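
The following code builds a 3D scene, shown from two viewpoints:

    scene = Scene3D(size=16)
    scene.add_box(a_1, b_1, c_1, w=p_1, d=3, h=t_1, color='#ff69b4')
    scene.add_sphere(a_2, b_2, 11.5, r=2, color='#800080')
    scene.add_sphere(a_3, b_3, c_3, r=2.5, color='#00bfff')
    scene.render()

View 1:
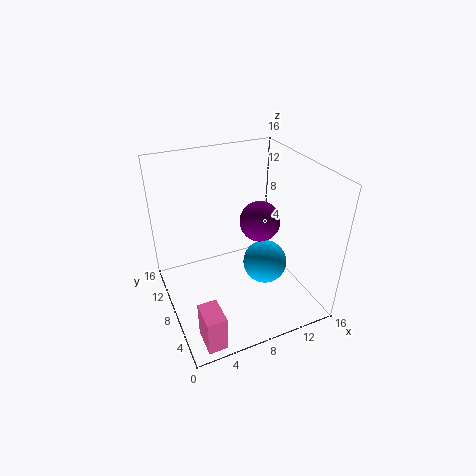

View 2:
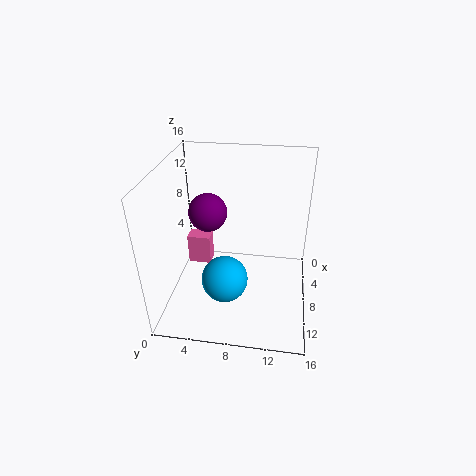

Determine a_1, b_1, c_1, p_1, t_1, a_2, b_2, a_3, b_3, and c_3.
a_1 = 1.5; b_1 = 0.5; c_1 = 0.5; p_1 = 2; t_1 = 4; a_2 = 9; b_2 = 5; a_3 = 11; b_3 = 7; c_3 = 4.5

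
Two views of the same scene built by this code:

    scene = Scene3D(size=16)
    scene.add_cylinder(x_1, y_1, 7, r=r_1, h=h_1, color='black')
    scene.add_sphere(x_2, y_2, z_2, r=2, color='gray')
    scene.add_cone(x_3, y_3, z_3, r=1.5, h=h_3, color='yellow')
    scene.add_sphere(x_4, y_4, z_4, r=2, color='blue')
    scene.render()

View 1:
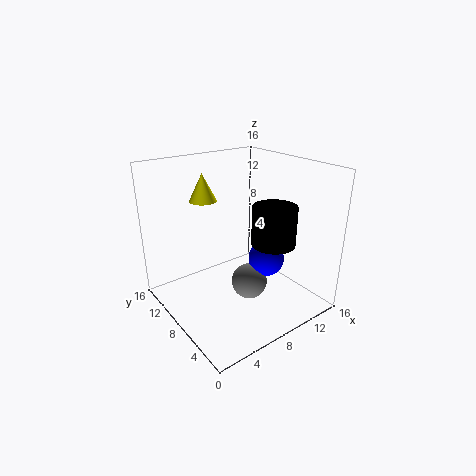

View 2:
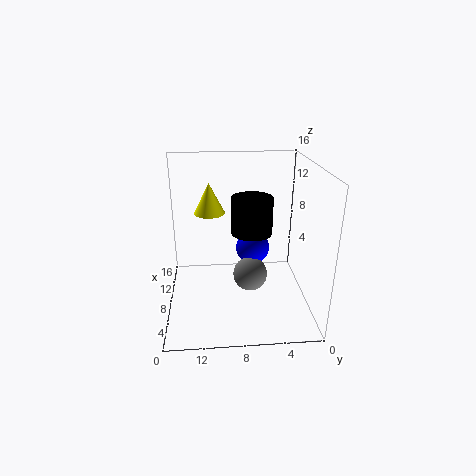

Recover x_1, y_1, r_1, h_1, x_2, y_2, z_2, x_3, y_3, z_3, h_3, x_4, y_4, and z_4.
x_1 = 11.5; y_1 = 6; r_1 = 2.5; h_1 = 4.5; x_2 = 8.5; y_2 = 6.5; z_2 = 3; x_3 = 5.5; y_3 = 11; z_3 = 12; h_3 = 3; x_4 = 10.5; y_4 = 6; z_4 = 5.5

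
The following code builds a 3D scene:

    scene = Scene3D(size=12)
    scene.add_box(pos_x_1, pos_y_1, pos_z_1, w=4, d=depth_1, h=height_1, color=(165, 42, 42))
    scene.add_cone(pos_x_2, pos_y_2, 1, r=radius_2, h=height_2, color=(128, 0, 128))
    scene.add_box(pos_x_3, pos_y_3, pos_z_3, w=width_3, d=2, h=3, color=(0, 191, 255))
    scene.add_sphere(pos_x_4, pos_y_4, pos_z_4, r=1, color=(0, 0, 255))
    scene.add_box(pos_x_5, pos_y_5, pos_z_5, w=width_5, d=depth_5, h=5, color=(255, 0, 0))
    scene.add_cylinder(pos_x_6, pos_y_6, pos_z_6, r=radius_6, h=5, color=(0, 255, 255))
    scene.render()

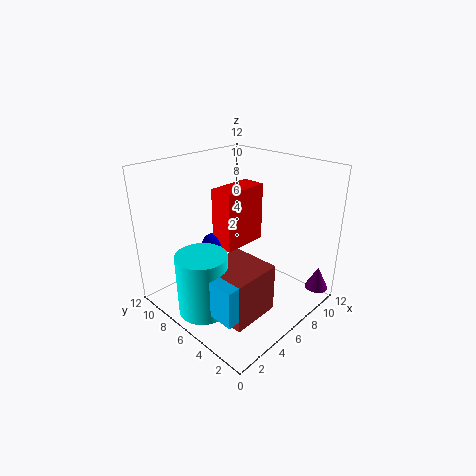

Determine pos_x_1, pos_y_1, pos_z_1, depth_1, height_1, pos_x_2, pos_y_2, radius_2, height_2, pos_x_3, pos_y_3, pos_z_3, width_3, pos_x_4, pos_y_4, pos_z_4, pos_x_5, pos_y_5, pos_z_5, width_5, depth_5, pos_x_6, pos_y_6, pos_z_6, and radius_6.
pos_x_1 = 2
pos_y_1 = 2
pos_z_1 = 1
depth_1 = 4
height_1 = 4
pos_x_2 = 11
pos_y_2 = 1
radius_2 = 1
height_2 = 2
pos_x_3 = 1
pos_y_3 = 2
pos_z_3 = 2
width_3 = 2
pos_x_4 = 5
pos_y_4 = 8
pos_z_4 = 5
pos_x_5 = 5
pos_y_5 = 6
pos_z_5 = 5
width_5 = 4
depth_5 = 2
pos_x_6 = 2
pos_y_6 = 6
pos_z_6 = 1
radius_6 = 2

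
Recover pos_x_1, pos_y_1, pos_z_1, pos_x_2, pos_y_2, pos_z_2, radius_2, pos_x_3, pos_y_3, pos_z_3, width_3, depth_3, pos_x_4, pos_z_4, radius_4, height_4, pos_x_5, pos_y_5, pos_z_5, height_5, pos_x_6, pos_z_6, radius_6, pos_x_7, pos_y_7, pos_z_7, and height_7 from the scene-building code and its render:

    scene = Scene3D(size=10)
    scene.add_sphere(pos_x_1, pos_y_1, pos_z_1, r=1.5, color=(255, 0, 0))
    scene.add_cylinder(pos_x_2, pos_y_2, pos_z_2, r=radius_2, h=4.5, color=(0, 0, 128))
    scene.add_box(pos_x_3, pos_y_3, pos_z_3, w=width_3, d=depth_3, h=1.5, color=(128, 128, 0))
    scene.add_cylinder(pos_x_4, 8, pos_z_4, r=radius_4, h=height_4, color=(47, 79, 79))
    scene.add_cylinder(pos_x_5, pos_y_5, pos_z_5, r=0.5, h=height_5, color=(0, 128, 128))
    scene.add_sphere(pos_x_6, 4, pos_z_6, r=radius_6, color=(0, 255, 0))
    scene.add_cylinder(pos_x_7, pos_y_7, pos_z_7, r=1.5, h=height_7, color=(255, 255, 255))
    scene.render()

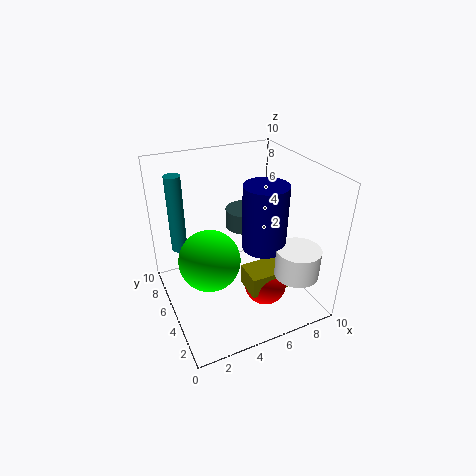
pos_x_1 = 6.5
pos_y_1 = 3.5
pos_z_1 = 1.5
pos_x_2 = 6.5
pos_y_2 = 4
pos_z_2 = 4.5
radius_2 = 1.5
pos_x_3 = 5
pos_y_3 = 2.5
pos_z_3 = 1.5
width_3 = 3.5
depth_3 = 2
pos_x_4 = 7
pos_z_4 = 4
radius_4 = 1.5
height_4 = 1.5
pos_x_5 = 1
pos_y_5 = 5.5
pos_z_5 = 5
height_5 = 5
pos_x_6 = 2.5
pos_z_6 = 4.5
radius_6 = 2
pos_x_7 = 8
pos_y_7 = 2
pos_z_7 = 3
height_7 = 2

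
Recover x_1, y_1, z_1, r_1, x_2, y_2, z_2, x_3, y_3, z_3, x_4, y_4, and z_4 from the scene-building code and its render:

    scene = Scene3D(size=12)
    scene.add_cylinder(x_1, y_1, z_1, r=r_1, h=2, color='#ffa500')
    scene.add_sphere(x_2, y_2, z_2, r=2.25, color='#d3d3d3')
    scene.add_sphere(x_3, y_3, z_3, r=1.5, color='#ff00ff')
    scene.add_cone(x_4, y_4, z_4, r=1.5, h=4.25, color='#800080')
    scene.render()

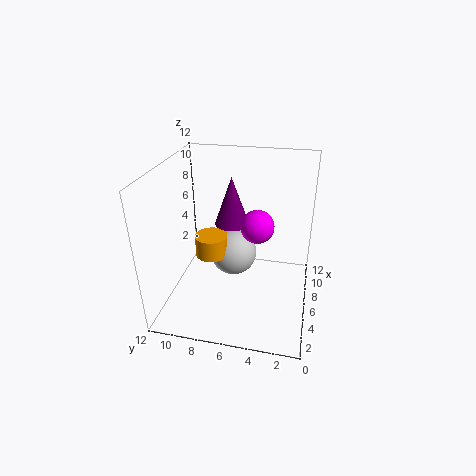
x_1 = 8; y_1 = 9; z_1 = 2.75; r_1 = 1.5; x_2 = 9.5; y_2 = 7.25; z_2 = 2.25; x_3 = 8.25; y_3 = 4.75; z_3 = 6; x_4 = 8; y_4 = 7; z_4 = 6.25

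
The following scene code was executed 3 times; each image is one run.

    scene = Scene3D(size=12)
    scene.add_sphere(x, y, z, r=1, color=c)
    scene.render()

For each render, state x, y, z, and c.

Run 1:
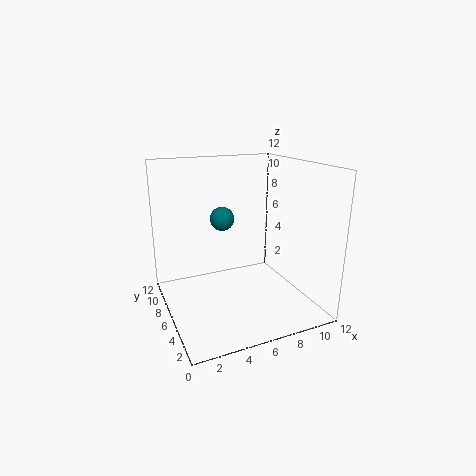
x = 5; y = 7; z = 7.5; c = 'teal'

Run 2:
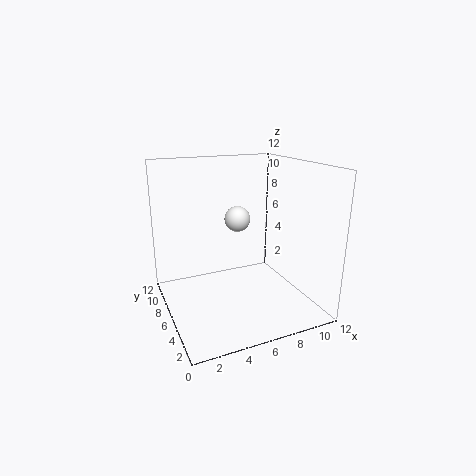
x = 5.5; y = 5; z = 8; c = 'white'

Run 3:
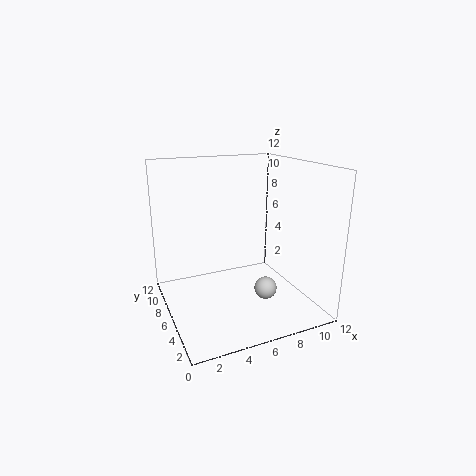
x = 8.5; y = 5.5; z = 1; c = 'lightgray'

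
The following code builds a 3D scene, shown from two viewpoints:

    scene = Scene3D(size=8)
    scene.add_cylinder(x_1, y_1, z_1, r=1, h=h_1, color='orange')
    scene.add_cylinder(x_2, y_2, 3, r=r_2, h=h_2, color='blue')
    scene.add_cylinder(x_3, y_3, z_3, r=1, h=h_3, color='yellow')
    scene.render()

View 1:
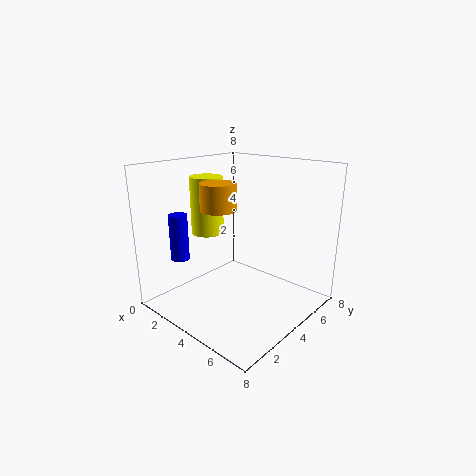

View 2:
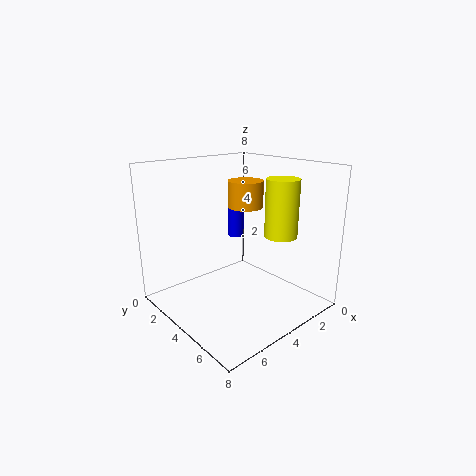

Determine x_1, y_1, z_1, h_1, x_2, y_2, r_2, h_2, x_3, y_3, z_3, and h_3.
x_1 = 3, y_1 = 3.5, z_1 = 5.5, h_1 = 1.5, x_2 = 2, y_2 = 1.5, r_2 = 0.5, h_2 = 2.5, x_3 = 1, y_3 = 4.5, z_3 = 3.5, h_3 = 3.5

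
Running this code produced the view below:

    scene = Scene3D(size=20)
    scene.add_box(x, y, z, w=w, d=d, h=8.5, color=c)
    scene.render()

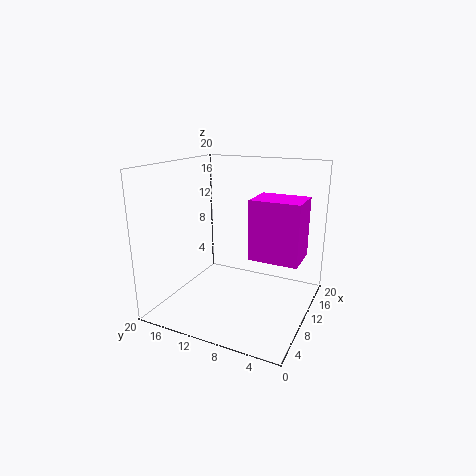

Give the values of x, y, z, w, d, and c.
x = 10, y = 1.5, z = 7, w = 5.5, d = 7, c = 'magenta'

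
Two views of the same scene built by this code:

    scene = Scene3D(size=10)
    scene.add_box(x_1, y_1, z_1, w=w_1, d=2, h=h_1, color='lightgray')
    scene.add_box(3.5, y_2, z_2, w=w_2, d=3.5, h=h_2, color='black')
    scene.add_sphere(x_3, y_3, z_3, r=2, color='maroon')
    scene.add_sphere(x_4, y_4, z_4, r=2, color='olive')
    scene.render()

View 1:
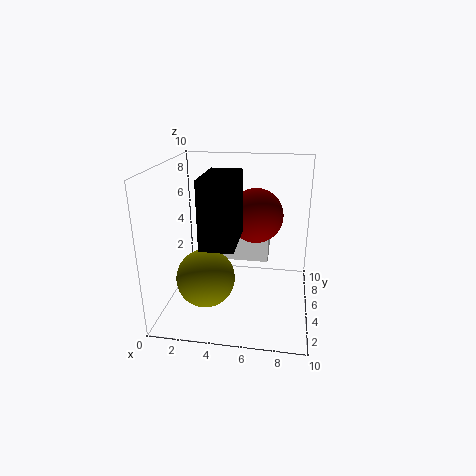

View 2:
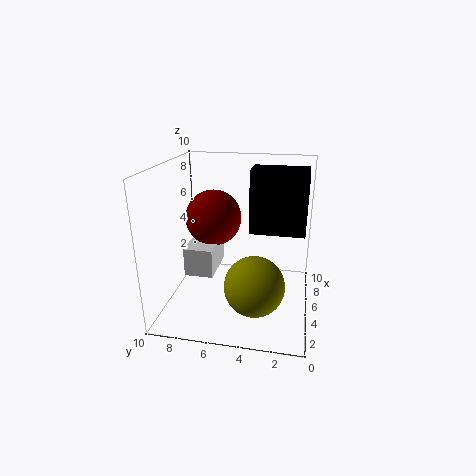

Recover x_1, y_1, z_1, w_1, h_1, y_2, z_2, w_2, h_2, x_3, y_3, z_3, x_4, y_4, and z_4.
x_1 = 3.5
y_1 = 6.5
z_1 = 2.5
w_1 = 3.5
h_1 = 2
y_2 = 0.5
z_2 = 6
w_2 = 2
h_2 = 4
x_3 = 6
y_3 = 7
z_3 = 6
x_4 = 3
y_4 = 3.5
z_4 = 2.5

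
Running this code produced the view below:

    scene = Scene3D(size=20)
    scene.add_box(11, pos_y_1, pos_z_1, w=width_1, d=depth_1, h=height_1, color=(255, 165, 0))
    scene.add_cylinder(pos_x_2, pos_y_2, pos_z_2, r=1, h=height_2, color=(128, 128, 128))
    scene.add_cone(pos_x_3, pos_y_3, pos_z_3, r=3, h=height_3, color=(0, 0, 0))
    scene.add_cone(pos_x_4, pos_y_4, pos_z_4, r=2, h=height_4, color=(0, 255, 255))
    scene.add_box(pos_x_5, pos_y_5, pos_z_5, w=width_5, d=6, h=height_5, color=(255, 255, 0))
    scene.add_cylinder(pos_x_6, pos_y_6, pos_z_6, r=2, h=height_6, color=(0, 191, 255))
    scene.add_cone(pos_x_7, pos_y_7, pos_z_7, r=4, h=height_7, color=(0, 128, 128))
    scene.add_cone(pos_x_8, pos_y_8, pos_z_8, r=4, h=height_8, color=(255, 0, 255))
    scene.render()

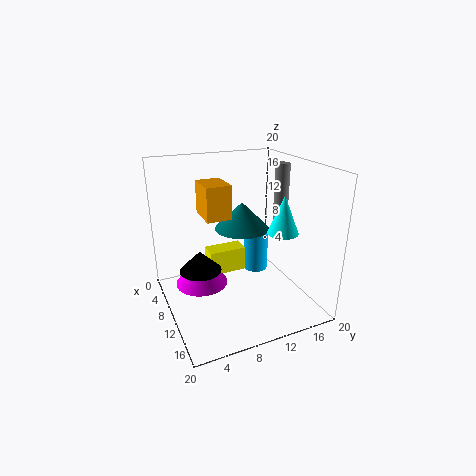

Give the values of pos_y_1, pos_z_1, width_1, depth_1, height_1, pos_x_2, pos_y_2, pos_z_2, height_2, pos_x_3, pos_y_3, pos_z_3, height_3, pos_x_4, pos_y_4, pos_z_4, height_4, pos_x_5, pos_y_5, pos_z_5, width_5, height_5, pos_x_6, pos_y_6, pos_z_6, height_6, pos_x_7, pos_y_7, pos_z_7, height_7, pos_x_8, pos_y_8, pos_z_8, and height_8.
pos_y_1 = 4, pos_z_1 = 15, width_1 = 4, depth_1 = 3, height_1 = 4, pos_x_2 = 11, pos_y_2 = 16, pos_z_2 = 11, height_2 = 9, pos_x_3 = 8, pos_y_3 = 5, pos_z_3 = 5, height_3 = 3, pos_x_4 = 15, pos_y_4 = 14, pos_z_4 = 12, height_4 = 5, pos_x_5 = 1, pos_y_5 = 8, pos_z_5 = 1, width_5 = 3, height_5 = 4, pos_x_6 = 4, pos_y_6 = 16, pos_z_6 = 1, height_6 = 7, pos_x_7 = 7, pos_y_7 = 12, pos_z_7 = 10, height_7 = 4, pos_x_8 = 5, pos_y_8 = 6, pos_z_8 = 1, height_8 = 5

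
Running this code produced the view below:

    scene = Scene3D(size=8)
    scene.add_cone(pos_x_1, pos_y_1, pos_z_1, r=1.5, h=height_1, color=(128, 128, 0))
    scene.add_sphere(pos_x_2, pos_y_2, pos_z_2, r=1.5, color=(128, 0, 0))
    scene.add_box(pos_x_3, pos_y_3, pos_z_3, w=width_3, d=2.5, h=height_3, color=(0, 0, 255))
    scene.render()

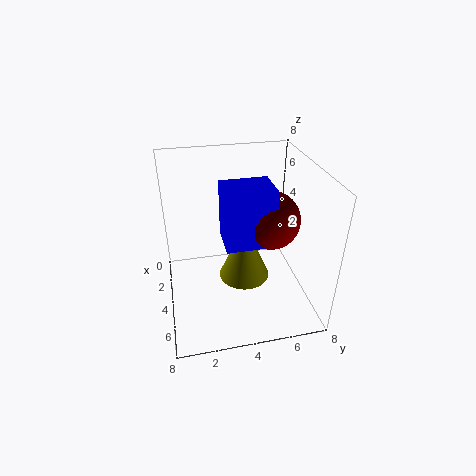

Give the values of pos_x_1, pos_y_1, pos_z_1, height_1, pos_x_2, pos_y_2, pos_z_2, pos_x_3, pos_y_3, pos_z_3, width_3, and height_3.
pos_x_1 = 3.5, pos_y_1 = 4.5, pos_z_1 = 1, height_1 = 3.5, pos_x_2 = 5, pos_y_2 = 5.5, pos_z_2 = 5.5, pos_x_3 = 4, pos_y_3 = 3, pos_z_3 = 4.5, width_3 = 2, height_3 = 3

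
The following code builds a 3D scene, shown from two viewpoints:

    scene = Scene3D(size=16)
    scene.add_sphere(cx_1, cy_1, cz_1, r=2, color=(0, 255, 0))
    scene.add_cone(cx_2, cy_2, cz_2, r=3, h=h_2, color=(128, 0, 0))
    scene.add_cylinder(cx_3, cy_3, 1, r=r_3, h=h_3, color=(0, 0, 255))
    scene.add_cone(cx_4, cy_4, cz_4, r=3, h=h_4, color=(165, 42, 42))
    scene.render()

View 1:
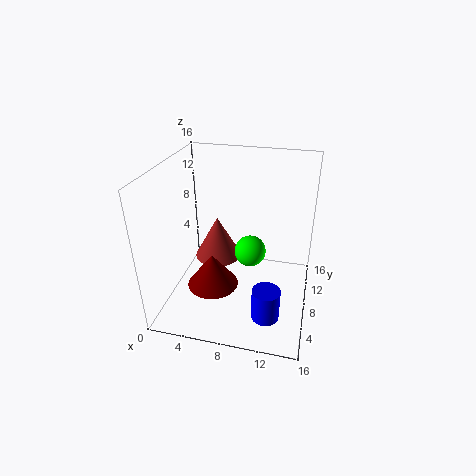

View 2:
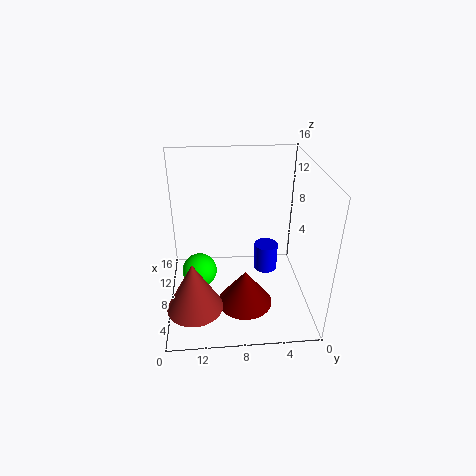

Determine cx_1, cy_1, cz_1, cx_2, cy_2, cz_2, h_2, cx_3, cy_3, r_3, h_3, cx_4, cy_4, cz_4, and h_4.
cx_1 = 8.5, cy_1 = 12.5, cz_1 = 3.5, cx_2 = 5, cy_2 = 7.5, cz_2 = 1.5, h_2 = 4, cx_3 = 12, cy_3 = 4, r_3 = 1.5, h_3 = 3.5, cx_4 = 4, cy_4 = 13, cz_4 = 2, h_4 = 5.5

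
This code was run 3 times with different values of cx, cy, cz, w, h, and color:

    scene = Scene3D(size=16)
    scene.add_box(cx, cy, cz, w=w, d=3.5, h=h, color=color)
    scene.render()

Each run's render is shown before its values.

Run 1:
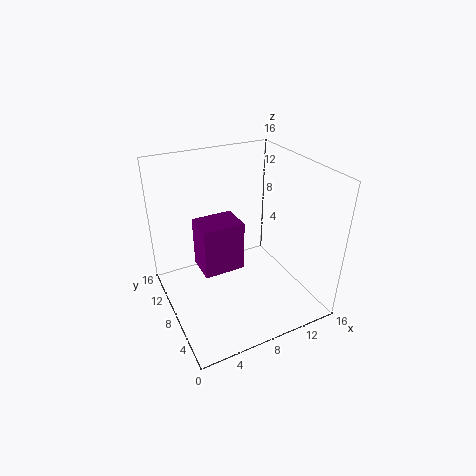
cx = 3.5
cy = 6.5
cz = 5
w = 4.5
h = 5.5
color = 'purple'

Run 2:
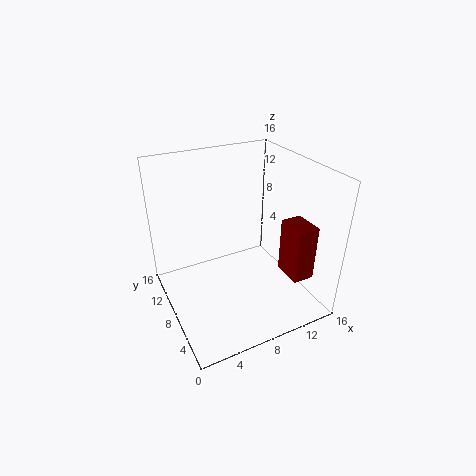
cx = 13
cy = 3.5
cz = 3
w = 2.5
h = 6.5
color = 'maroon'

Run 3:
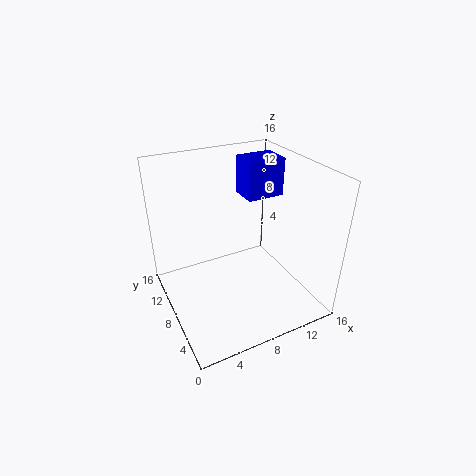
cx = 10.5
cy = 10
cz = 11
w = 4.5
h = 4.5
color = 'blue'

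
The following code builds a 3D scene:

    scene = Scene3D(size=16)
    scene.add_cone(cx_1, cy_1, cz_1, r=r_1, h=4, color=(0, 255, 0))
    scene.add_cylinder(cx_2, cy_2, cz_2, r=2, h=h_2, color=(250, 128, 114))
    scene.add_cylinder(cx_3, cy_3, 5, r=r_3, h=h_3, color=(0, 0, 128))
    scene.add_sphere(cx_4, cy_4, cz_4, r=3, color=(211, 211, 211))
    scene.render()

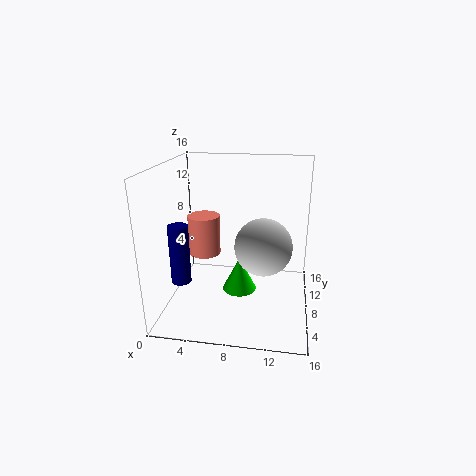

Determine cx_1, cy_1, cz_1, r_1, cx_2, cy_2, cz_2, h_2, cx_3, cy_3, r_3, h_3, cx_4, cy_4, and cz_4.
cx_1 = 8, cy_1 = 9, cz_1 = 1, r_1 = 2, cx_2 = 3, cy_2 = 12, cz_2 = 4, h_2 = 5, cx_3 = 3, cy_3 = 3, r_3 = 1, h_3 = 6, cx_4 = 11, cy_4 = 6, cz_4 = 8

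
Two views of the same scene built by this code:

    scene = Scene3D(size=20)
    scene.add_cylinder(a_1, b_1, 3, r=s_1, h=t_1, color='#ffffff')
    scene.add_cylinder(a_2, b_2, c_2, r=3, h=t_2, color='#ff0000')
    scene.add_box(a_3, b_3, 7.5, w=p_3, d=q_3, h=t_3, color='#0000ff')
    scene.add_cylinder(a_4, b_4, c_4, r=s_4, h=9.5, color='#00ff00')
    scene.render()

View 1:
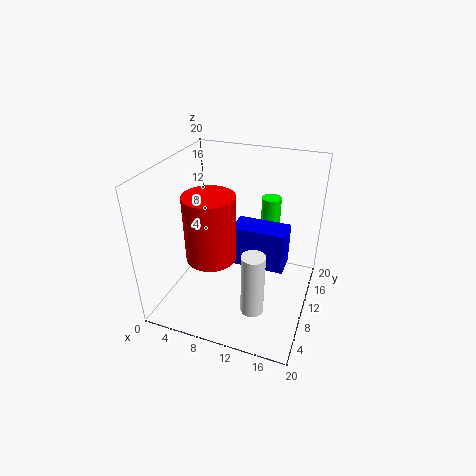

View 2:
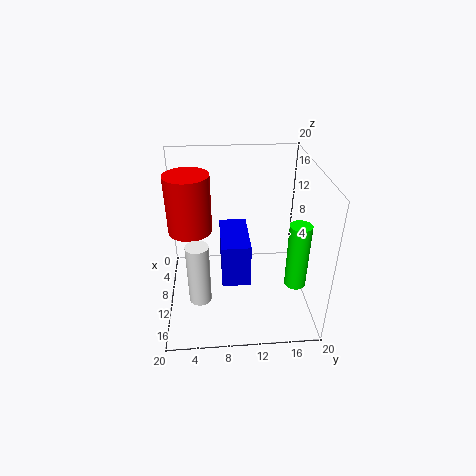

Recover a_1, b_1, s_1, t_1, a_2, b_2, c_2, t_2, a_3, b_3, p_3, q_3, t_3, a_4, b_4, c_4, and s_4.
a_1 = 14; b_1 = 4.5; s_1 = 1.5; t_1 = 8.5; a_2 = 9; b_2 = 3.5; c_2 = 11; t_2 = 8; a_3 = 10; b_3 = 7.5; p_3 = 7; q_3 = 3.5; t_3 = 5.5; a_4 = 12.5; b_4 = 18; c_4 = 3.5; s_4 = 1.5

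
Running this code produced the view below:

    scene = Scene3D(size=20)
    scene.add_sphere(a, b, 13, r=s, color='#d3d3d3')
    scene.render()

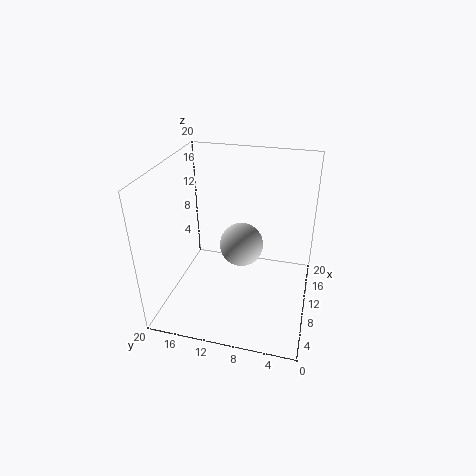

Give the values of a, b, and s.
a = 4
b = 8
s = 2.5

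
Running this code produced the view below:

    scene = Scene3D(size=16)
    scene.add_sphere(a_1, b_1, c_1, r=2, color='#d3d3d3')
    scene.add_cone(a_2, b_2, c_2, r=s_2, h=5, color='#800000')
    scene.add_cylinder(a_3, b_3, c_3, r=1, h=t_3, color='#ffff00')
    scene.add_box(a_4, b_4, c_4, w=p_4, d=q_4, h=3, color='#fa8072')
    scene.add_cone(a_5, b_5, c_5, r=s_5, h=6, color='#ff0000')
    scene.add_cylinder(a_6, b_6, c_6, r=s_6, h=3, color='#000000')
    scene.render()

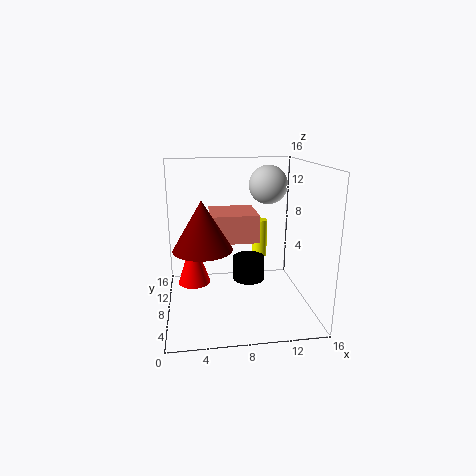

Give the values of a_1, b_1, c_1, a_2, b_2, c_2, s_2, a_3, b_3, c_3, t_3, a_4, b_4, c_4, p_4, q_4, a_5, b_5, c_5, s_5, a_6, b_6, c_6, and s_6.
a_1 = 11; b_1 = 7; c_1 = 14; a_2 = 4; b_2 = 5; c_2 = 8; s_2 = 3; a_3 = 12; b_3 = 15; c_3 = 3; t_3 = 5; a_4 = 5; b_4 = 6; c_4 = 8; p_4 = 5; q_4 = 5; a_5 = 3; b_5 = 12; c_5 = 1; s_5 = 2; a_6 = 10; b_6 = 12; c_6 = 1; s_6 = 2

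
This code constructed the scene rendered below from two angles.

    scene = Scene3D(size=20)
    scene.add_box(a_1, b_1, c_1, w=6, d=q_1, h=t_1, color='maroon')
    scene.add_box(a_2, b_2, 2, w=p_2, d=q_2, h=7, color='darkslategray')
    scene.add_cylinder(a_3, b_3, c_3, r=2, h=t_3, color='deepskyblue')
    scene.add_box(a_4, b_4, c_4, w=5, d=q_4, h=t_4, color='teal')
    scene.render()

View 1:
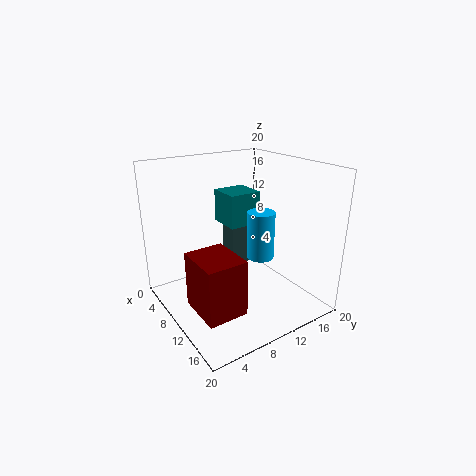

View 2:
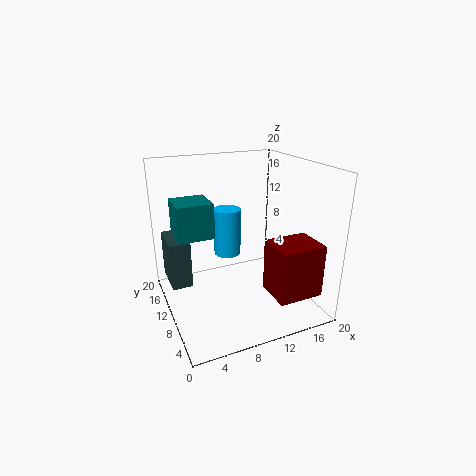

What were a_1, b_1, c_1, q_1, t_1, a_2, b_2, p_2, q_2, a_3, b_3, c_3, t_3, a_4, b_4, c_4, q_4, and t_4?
a_1 = 12, b_1 = 1, c_1 = 4, q_1 = 5, t_1 = 7, a_2 = 1, b_2 = 13, p_2 = 3, q_2 = 6, a_3 = 10, b_3 = 14, c_3 = 6, t_3 = 7, a_4 = 2, b_4 = 11, c_4 = 10, q_4 = 5, t_4 = 5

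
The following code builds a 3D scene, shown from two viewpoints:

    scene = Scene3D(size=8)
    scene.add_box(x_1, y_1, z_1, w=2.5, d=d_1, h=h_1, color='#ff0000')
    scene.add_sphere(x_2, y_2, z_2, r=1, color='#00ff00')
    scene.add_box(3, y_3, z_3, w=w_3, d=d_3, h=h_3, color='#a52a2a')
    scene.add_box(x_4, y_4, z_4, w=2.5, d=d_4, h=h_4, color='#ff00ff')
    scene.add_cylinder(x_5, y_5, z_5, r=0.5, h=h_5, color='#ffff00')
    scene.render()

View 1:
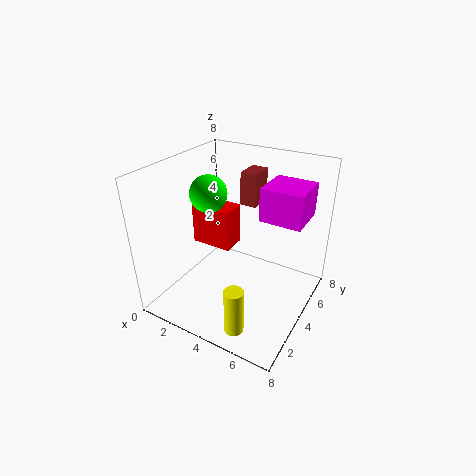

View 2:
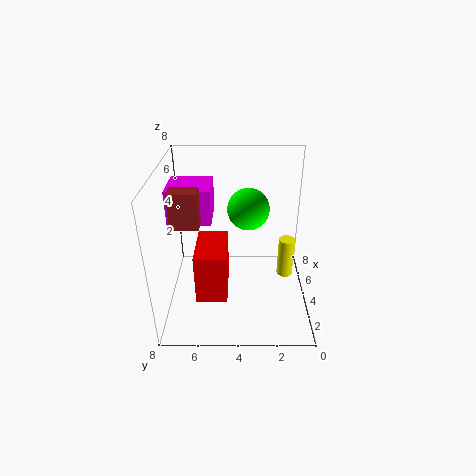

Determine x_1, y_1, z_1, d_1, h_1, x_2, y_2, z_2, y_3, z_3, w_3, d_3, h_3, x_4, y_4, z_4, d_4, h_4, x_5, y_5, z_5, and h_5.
x_1 = 0.5, y_1 = 4.5, z_1 = 2.5, d_1 = 1.5, h_1 = 2.5, x_2 = 2.5, y_2 = 3.5, z_2 = 6.5, y_3 = 6, z_3 = 5, w_3 = 1, d_3 = 1.5, h_3 = 2, x_4 = 4.5, y_4 = 5.5, z_4 = 4.5, d_4 = 2.5, h_4 = 2, x_5 = 5.5, y_5 = 1, z_5 = 0.5, h_5 = 2.5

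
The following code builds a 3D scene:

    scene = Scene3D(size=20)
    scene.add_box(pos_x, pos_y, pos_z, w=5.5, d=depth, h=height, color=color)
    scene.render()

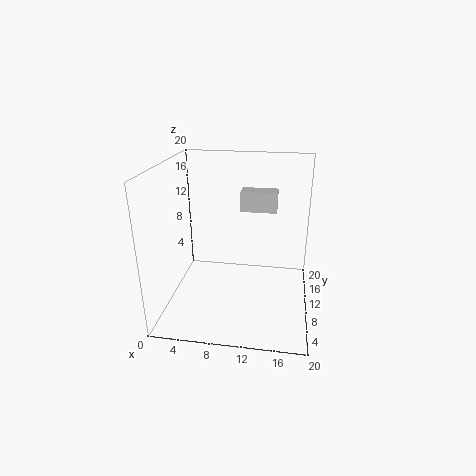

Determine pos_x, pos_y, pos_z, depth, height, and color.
pos_x = 9.5
pos_y = 15
pos_z = 12
depth = 3
height = 3
color = 'lightgray'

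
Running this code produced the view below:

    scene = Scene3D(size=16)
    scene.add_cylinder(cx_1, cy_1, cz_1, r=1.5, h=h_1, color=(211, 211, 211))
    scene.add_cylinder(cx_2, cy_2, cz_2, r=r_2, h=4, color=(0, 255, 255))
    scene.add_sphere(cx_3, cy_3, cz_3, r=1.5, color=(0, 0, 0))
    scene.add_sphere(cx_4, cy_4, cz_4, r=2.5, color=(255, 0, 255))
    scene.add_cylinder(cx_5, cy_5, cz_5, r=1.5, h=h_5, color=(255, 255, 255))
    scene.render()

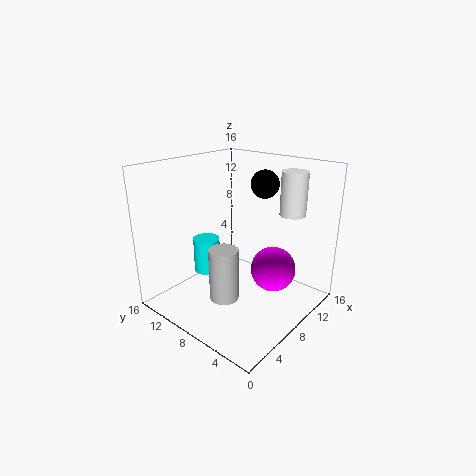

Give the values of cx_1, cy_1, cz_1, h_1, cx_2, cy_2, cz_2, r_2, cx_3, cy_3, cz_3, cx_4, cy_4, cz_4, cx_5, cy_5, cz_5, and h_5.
cx_1 = 4
cy_1 = 6.5
cz_1 = 3
h_1 = 5.5
cx_2 = 6.5
cy_2 = 11.5
cz_2 = 3.5
r_2 = 1.5
cx_3 = 10
cy_3 = 6
cz_3 = 14
cx_4 = 10
cy_4 = 4.5
cz_4 = 4.5
cx_5 = 13.5
cy_5 = 4.5
cz_5 = 10
h_5 = 5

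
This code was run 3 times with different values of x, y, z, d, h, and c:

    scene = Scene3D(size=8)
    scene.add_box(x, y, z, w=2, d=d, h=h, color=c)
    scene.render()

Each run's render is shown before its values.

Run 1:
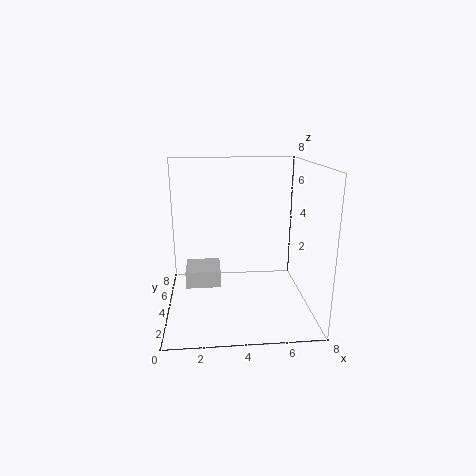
x = 1; y = 4; z = 1; d = 2; h = 1; c = 'lightgray'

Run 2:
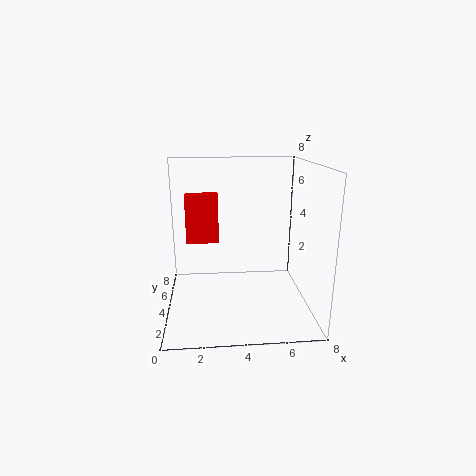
x = 1; y = 6; z = 3; d = 1; h = 3; c = 'red'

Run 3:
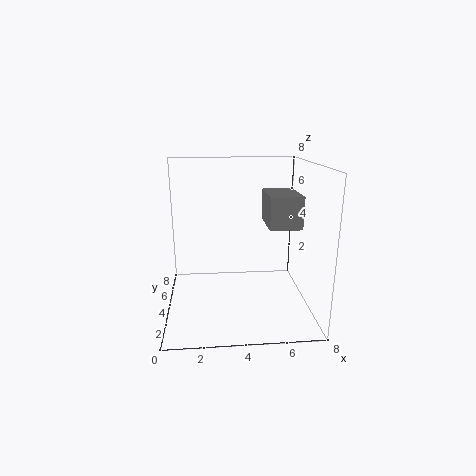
x = 6; y = 5; z = 4; d = 3; h = 2; c = 'gray'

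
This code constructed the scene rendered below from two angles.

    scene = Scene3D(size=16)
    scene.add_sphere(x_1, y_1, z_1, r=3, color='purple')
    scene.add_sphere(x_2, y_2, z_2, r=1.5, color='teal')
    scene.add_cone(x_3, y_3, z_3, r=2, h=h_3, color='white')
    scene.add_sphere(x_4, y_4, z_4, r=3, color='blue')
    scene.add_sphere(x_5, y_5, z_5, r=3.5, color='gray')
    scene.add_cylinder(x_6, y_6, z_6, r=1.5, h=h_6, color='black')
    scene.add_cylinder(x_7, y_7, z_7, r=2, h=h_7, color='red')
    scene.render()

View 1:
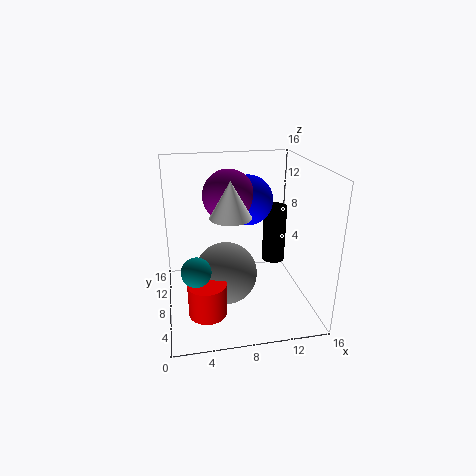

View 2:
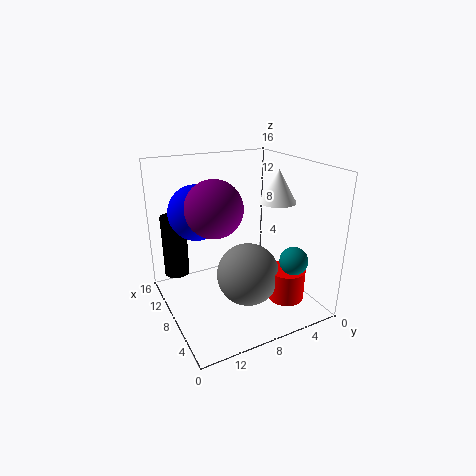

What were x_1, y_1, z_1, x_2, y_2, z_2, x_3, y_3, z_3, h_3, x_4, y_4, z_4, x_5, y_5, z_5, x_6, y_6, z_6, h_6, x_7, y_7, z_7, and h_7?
x_1 = 7.5; y_1 = 11; z_1 = 12; x_2 = 3; y_2 = 4; z_2 = 6.5; x_3 = 6.5; y_3 = 4; z_3 = 12; h_3 = 3.5; x_4 = 10; y_4 = 12; z_4 = 11; x_5 = 6.5; y_5 = 7.5; z_5 = 4; x_6 = 14; y_6 = 13.5; z_6 = 2; h_6 = 7.5; x_7 = 4; y_7 = 4; z_7 = 1.5; h_7 = 3.5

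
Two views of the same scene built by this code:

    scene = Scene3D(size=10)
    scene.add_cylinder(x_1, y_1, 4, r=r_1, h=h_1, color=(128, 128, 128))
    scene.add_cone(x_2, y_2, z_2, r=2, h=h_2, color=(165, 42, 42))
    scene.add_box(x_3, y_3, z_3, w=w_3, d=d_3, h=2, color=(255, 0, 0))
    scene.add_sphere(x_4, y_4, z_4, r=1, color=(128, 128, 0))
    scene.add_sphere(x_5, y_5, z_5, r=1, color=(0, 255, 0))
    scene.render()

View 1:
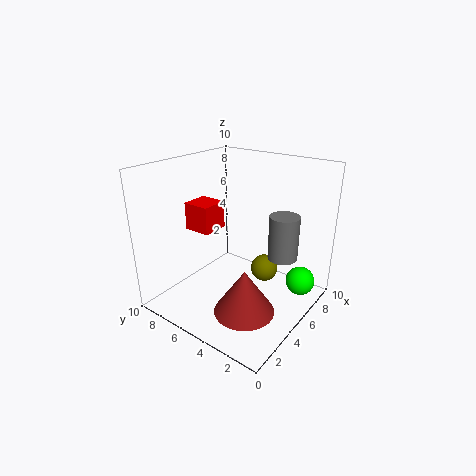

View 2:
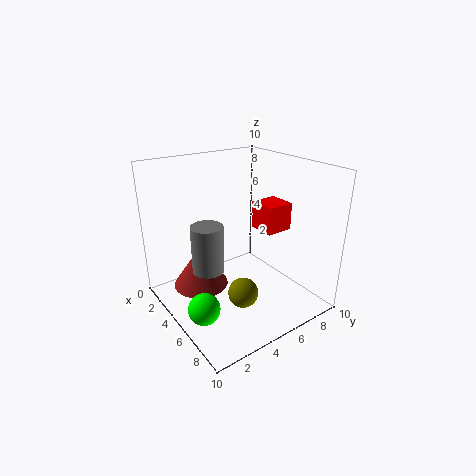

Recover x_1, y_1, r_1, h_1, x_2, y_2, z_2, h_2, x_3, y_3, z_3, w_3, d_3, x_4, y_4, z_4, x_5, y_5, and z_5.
x_1 = 6
y_1 = 2
r_1 = 1
h_1 = 3
x_2 = 3
y_2 = 3
z_2 = 1
h_2 = 3
x_3 = 4
y_3 = 7
z_3 = 5
w_3 = 2
d_3 = 2
x_4 = 7
y_4 = 4
z_4 = 2
x_5 = 7
y_5 = 1
z_5 = 2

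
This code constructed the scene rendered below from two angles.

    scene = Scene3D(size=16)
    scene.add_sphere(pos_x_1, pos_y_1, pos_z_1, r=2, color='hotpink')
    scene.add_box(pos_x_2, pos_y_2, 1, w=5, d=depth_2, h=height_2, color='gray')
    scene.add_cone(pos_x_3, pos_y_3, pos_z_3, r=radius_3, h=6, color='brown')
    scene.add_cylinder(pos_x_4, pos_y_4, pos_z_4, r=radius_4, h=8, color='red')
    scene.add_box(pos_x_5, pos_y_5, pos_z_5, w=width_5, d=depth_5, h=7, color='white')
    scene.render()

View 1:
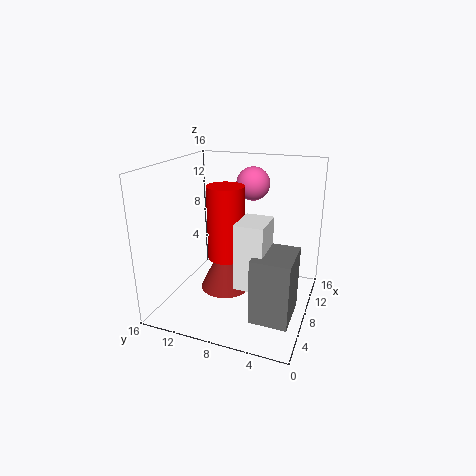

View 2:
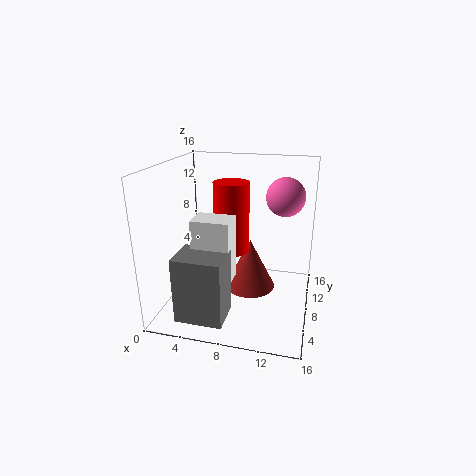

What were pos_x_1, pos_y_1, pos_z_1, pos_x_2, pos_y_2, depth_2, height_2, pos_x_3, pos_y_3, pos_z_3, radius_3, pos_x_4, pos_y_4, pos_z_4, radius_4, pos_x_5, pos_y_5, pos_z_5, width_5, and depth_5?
pos_x_1 = 13
pos_y_1 = 8
pos_z_1 = 13
pos_x_2 = 3
pos_y_2 = 1
depth_2 = 4
height_2 = 7
pos_x_3 = 9
pos_y_3 = 10
pos_z_3 = 1
radius_3 = 3
pos_x_4 = 7
pos_y_4 = 9
pos_z_4 = 6
radius_4 = 2
pos_x_5 = 4
pos_y_5 = 4
pos_z_5 = 4
width_5 = 4
depth_5 = 3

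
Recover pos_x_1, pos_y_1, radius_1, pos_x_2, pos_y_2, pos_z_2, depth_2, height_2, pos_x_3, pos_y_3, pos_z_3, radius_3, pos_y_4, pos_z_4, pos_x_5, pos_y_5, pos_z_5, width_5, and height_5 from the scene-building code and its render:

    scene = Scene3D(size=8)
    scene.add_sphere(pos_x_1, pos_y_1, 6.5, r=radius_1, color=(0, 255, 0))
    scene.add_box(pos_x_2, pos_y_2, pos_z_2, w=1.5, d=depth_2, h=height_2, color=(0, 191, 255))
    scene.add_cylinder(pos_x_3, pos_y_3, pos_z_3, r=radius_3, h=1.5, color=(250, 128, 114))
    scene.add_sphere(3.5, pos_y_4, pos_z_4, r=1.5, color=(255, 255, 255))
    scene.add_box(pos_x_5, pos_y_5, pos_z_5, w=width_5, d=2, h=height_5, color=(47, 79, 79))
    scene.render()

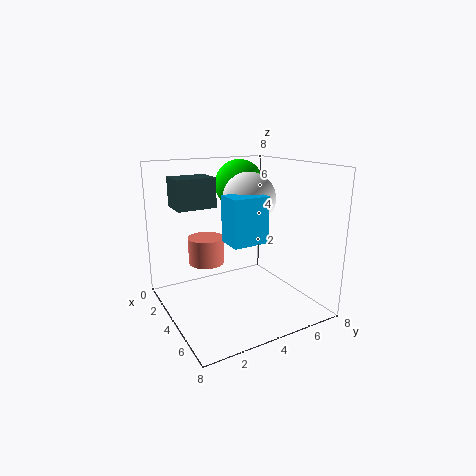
pos_x_1 = 1.5, pos_y_1 = 5.5, radius_1 = 1.5, pos_x_2 = 4, pos_y_2 = 3, pos_z_2 = 4, depth_2 = 2, height_2 = 2.5, pos_x_3 = 3, pos_y_3 = 2.5, pos_z_3 = 2.5, radius_3 = 1, pos_y_4 = 5, pos_z_4 = 6, pos_x_5 = 3, pos_y_5 = 0.5, pos_z_5 = 6, width_5 = 1.5, height_5 = 1.5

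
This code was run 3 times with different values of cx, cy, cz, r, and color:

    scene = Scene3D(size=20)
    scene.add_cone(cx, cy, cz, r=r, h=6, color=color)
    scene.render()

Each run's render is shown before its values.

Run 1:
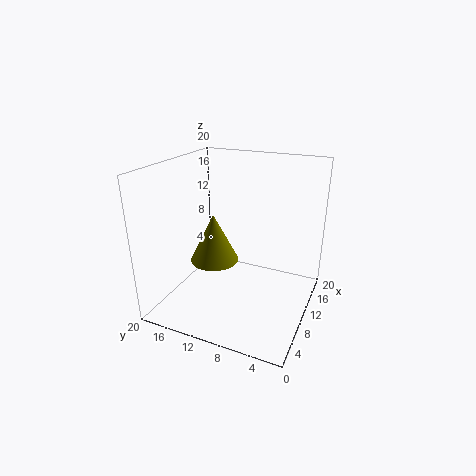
cx = 5; cy = 11; cz = 9; r = 3; color = 'olive'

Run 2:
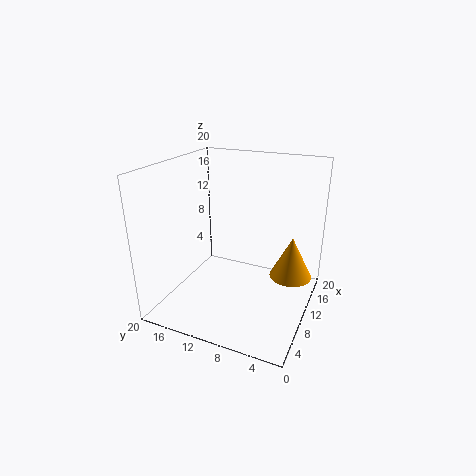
cx = 13; cy = 3; cz = 4; r = 3; color = 'orange'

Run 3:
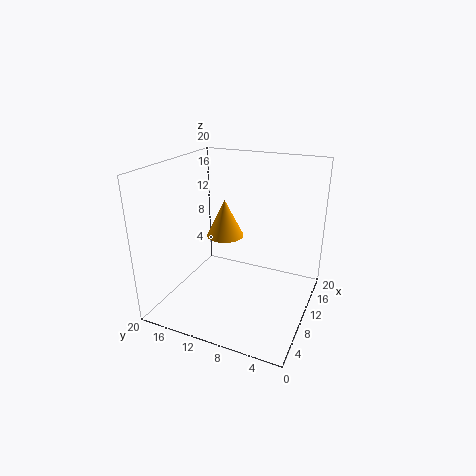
cx = 16; cy = 15; cz = 7; r = 3; color = 'orange'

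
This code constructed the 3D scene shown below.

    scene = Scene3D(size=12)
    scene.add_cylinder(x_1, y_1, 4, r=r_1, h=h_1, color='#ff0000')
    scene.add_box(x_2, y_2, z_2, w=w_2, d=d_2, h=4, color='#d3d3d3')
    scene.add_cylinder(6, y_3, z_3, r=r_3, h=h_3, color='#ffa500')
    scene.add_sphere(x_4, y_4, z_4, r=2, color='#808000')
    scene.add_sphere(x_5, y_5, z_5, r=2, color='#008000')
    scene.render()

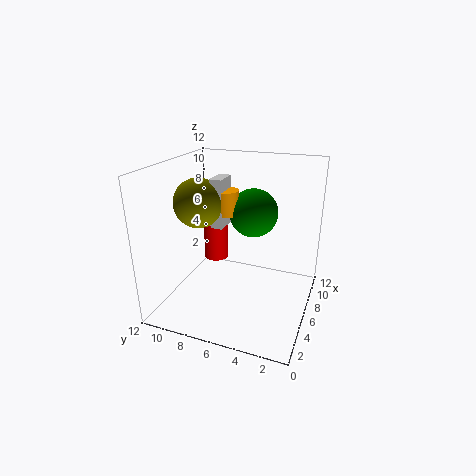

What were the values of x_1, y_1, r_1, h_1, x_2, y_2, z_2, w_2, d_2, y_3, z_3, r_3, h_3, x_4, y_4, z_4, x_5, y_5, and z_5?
x_1 = 6, y_1 = 8, r_1 = 1, h_1 = 4, x_2 = 5, y_2 = 7, z_2 = 7, w_2 = 2, d_2 = 1, y_3 = 7, z_3 = 8, r_3 = 1, h_3 = 2, x_4 = 5, y_4 = 9, z_4 = 9, x_5 = 7, y_5 = 5, z_5 = 8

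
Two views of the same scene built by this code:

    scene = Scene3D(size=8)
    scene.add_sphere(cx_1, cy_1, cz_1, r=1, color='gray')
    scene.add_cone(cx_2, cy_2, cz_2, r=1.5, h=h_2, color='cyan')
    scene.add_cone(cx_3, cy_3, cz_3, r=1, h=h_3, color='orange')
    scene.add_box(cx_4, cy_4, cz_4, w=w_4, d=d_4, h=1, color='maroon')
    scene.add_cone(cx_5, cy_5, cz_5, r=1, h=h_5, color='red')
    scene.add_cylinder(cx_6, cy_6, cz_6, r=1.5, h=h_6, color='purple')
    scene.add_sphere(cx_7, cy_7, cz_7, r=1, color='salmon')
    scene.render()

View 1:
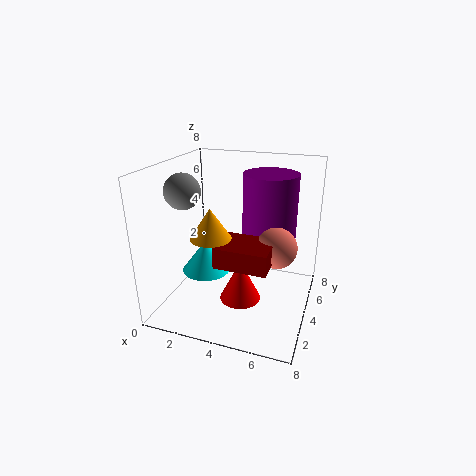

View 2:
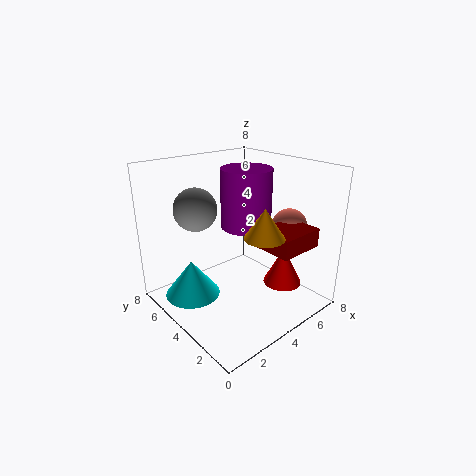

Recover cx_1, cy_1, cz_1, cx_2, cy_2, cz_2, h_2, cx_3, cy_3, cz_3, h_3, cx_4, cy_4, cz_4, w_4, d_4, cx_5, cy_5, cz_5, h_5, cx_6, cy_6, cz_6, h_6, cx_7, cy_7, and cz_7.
cx_1 = 1; cy_1 = 3.5; cz_1 = 6.5; cx_2 = 1.5; cy_2 = 5; cz_2 = 1; h_2 = 2; cx_3 = 3.5; cy_3 = 1.5; cz_3 = 5; h_3 = 1.5; cx_4 = 4; cy_4 = 0.5; cz_4 = 4; w_4 = 2.5; d_4 = 2; cx_5 = 5; cy_5 = 1.5; cz_5 = 2; h_5 = 2; cx_6 = 5.5; cy_6 = 5; cz_6 = 4; h_6 = 3.5; cx_7 = 6.5; cy_7 = 2.5; cz_7 = 4.5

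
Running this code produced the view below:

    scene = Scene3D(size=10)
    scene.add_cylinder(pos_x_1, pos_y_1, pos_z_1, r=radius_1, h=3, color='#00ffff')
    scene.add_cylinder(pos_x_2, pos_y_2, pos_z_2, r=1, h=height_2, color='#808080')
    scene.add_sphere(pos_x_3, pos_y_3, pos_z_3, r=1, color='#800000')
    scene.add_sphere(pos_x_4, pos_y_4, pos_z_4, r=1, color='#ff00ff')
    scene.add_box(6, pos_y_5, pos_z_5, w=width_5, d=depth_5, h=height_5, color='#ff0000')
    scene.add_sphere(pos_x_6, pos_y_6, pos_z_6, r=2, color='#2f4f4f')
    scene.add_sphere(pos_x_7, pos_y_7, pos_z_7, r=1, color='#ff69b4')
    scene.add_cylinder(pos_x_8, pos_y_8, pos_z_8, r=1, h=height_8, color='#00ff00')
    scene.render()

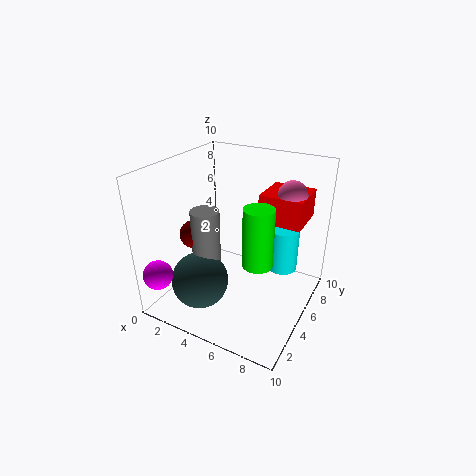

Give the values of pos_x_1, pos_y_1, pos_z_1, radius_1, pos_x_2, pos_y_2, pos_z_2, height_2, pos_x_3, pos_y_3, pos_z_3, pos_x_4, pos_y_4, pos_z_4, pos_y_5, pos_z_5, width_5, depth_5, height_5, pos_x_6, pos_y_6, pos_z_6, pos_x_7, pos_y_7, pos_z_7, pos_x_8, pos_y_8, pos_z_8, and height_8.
pos_x_1 = 8
pos_y_1 = 6
pos_z_1 = 3
radius_1 = 1
pos_x_2 = 3
pos_y_2 = 4
pos_z_2 = 3
height_2 = 4
pos_x_3 = 2
pos_y_3 = 4
pos_z_3 = 5
pos_x_4 = 1
pos_y_4 = 1
pos_z_4 = 3
pos_y_5 = 6
pos_z_5 = 6
width_5 = 3
depth_5 = 3
height_5 = 2
pos_x_6 = 3
pos_y_6 = 3
pos_z_6 = 2
pos_x_7 = 8
pos_y_7 = 7
pos_z_7 = 8
pos_x_8 = 7
pos_y_8 = 4
pos_z_8 = 4
height_8 = 4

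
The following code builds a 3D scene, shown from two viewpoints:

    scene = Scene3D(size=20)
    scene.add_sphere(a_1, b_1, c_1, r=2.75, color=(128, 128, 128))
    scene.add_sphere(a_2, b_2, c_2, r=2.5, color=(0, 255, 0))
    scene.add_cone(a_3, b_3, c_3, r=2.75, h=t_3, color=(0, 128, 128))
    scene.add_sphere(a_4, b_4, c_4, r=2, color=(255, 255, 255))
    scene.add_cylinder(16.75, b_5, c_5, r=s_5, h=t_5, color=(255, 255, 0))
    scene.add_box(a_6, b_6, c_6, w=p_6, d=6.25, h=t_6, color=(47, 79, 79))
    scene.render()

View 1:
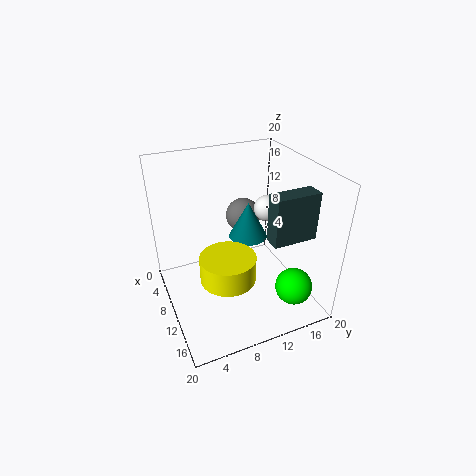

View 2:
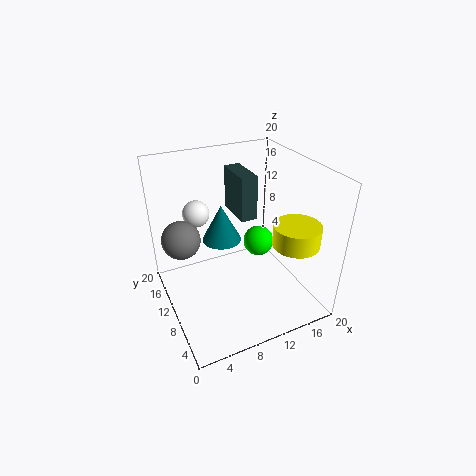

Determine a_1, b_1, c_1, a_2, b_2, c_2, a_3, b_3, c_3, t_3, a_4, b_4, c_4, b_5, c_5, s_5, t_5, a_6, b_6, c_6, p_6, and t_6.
a_1 = 3, b_1 = 14, c_1 = 9.25, a_2 = 16.5, b_2 = 15.5, c_2 = 4.5, a_3 = 8.5, b_3 = 12.25, c_3 = 9, t_3 = 5.25, a_4 = 6.25, b_4 = 16.5, c_4 = 11.5, b_5 = 5.75, c_5 = 9.5, s_5 = 3.25, t_5 = 3, a_6 = 12.25, b_6 = 13.25, c_6 = 10.25, p_6 = 2.5, t_6 = 6.75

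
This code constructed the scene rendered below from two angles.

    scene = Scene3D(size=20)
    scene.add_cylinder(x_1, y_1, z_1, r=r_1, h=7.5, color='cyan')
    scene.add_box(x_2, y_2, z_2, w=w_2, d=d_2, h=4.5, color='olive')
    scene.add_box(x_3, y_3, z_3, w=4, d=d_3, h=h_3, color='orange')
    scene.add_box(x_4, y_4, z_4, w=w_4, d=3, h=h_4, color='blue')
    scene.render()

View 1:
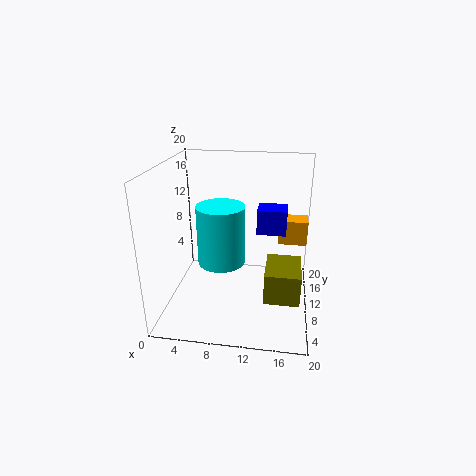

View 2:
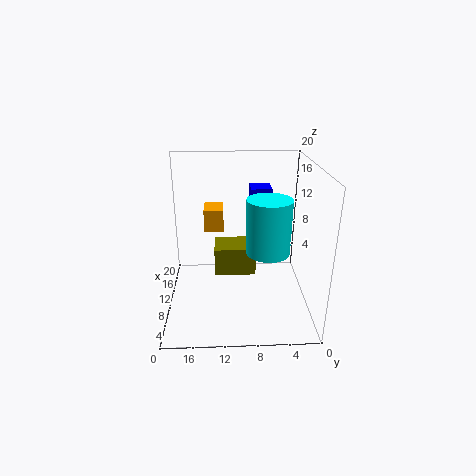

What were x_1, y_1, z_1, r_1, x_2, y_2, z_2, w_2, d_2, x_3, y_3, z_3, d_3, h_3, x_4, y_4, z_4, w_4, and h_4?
x_1 = 8.5; y_1 = 6; z_1 = 8.5; r_1 = 3; x_2 = 14; y_2 = 7; z_2 = 1.5; w_2 = 5; d_2 = 6.5; x_3 = 15.5; y_3 = 12; z_3 = 8.5; d_3 = 3; h_3 = 3.5; x_4 = 13; y_4 = 5; z_4 = 13; w_4 = 3.5; h_4 = 3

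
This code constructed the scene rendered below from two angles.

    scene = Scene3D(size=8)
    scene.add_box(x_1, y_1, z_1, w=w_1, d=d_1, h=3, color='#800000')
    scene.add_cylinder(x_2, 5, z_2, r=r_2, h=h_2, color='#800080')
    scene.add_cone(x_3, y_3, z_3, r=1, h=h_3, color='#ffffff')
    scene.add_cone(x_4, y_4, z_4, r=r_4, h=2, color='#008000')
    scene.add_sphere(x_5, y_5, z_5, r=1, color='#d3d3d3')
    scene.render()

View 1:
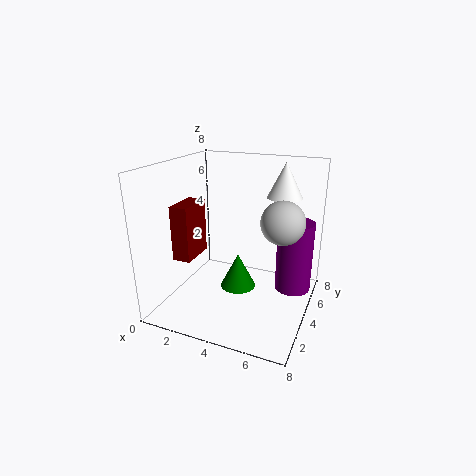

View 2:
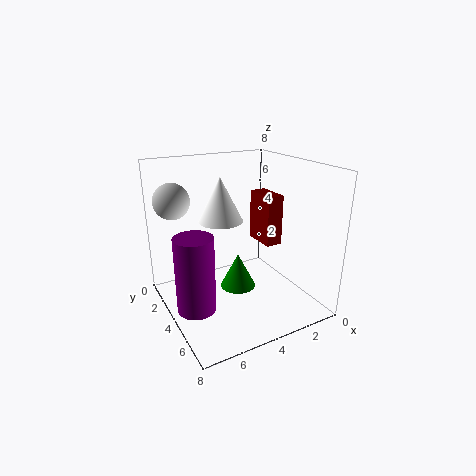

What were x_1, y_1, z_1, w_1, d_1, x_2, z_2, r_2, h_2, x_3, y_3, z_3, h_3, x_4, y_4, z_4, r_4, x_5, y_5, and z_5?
x_1 = 1; y_1 = 2; z_1 = 3; w_1 = 1; d_1 = 2; x_2 = 7; z_2 = 1; r_2 = 1; h_2 = 4; x_3 = 6; y_3 = 6; z_3 = 6; h_3 = 2; x_4 = 4; y_4 = 4; z_4 = 1; r_4 = 1; x_5 = 7; y_5 = 2; z_5 = 6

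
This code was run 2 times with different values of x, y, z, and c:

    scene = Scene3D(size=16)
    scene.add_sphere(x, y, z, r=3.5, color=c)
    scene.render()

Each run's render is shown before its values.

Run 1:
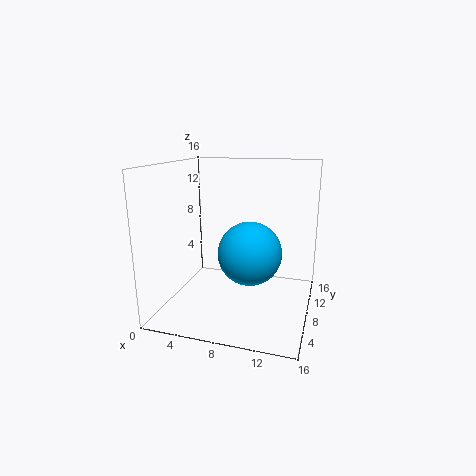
x = 9.5
y = 7.5
z = 6.5
c = 'deepskyblue'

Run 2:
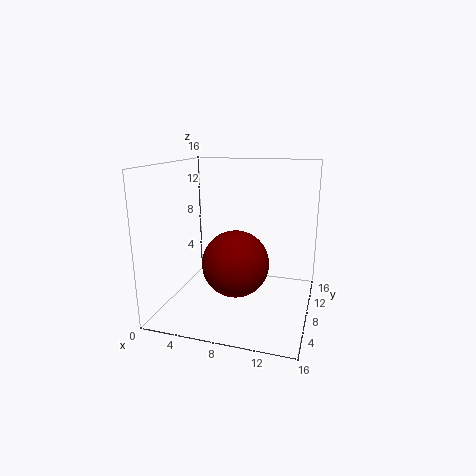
x = 8.5
y = 5.5
z = 6
c = 'maroon'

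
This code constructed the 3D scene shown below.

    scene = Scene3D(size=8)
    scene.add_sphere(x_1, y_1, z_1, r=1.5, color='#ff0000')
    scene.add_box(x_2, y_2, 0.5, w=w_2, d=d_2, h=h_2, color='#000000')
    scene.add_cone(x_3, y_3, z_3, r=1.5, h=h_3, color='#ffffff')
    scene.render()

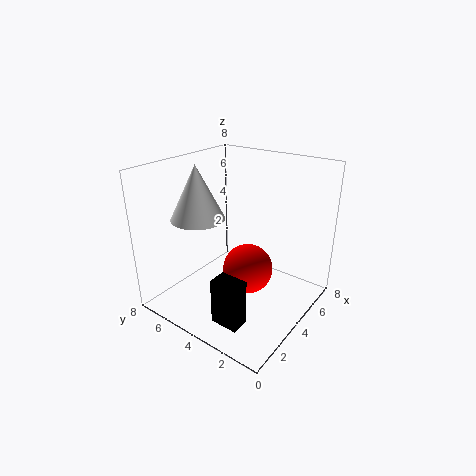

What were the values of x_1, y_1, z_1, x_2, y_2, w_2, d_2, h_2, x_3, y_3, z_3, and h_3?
x_1 = 5; y_1 = 4; z_1 = 1.5; x_2 = 1; y_2 = 2; w_2 = 1; d_2 = 1.5; h_2 = 2.5; x_3 = 3; y_3 = 6; z_3 = 5; h_3 = 3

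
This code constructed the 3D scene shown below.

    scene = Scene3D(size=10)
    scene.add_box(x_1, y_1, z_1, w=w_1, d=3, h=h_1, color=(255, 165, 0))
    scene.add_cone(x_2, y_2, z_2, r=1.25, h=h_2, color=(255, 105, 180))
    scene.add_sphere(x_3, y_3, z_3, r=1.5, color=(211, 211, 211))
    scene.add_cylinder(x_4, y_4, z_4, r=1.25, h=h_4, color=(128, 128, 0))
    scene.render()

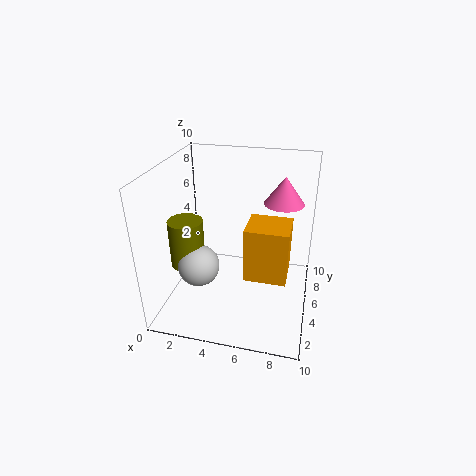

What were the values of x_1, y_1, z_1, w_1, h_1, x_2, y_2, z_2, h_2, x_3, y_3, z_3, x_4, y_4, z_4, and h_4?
x_1 = 5.25; y_1 = 5.5; z_1 = 1; w_1 = 3.25; h_1 = 4.25; x_2 = 8; y_2 = 4.75; z_2 = 8; h_2 = 1.75; x_3 = 2.25; y_3 = 4.25; z_3 = 2.75; x_4 = 1.25; y_4 = 4.75; z_4 = 2.5; h_4 = 3.5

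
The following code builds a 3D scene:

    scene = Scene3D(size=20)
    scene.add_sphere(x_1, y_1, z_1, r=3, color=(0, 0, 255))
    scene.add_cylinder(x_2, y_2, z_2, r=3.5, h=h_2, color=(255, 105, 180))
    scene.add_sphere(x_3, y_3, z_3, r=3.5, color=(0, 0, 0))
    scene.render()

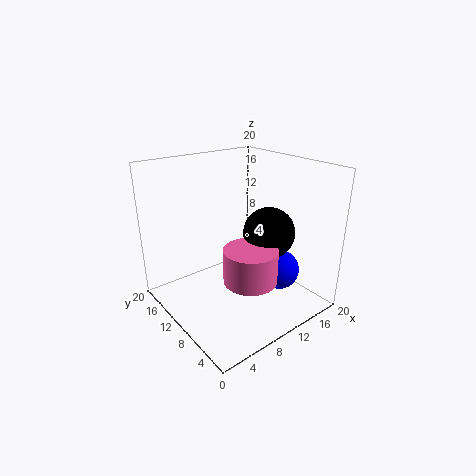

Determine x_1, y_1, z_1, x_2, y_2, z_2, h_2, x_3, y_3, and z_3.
x_1 = 16.5
y_1 = 8
z_1 = 3.5
x_2 = 8.5
y_2 = 5.5
z_2 = 6
h_2 = 4.5
x_3 = 13
y_3 = 7
z_3 = 11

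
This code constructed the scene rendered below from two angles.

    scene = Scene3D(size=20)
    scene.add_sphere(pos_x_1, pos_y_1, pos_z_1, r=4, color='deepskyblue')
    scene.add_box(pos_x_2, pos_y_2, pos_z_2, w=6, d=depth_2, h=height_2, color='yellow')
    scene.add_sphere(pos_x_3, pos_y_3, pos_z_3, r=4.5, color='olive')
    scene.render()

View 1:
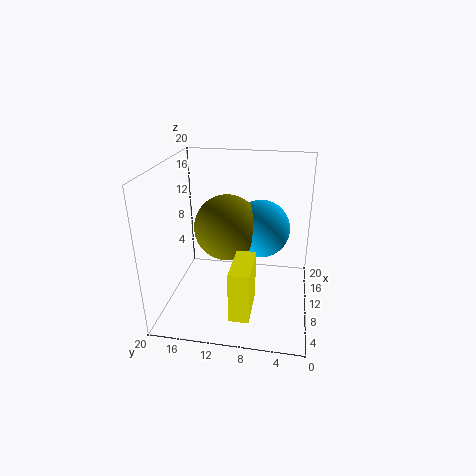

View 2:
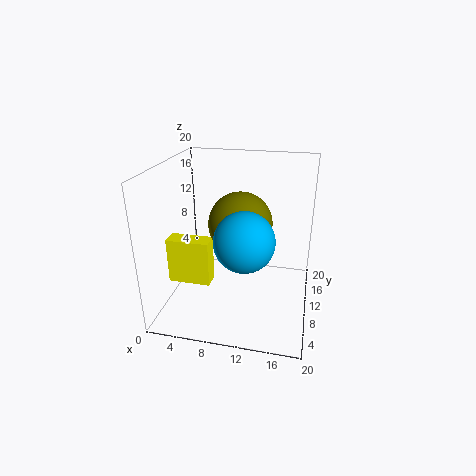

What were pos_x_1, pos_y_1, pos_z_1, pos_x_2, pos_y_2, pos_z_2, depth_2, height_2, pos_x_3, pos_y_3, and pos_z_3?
pos_x_1 = 11.5, pos_y_1 = 7, pos_z_1 = 11, pos_x_2 = 0.5, pos_y_2 = 7, pos_z_2 = 3.5, depth_2 = 2.5, height_2 = 6.5, pos_x_3 = 10, pos_y_3 = 11.5, pos_z_3 = 11.5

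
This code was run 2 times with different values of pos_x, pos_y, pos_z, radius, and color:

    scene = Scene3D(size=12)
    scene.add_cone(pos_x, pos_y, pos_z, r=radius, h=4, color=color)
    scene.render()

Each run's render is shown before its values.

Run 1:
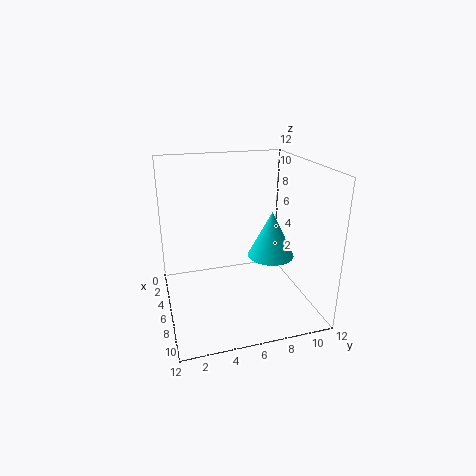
pos_x = 6
pos_y = 9
pos_z = 4
radius = 2
color = 'cyan'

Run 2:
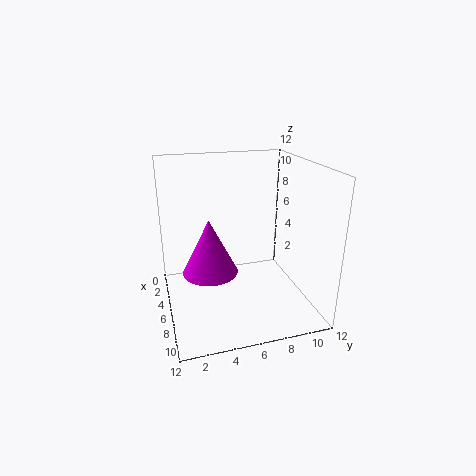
pos_x = 9
pos_y = 3
pos_z = 5
radius = 2
color = 'magenta'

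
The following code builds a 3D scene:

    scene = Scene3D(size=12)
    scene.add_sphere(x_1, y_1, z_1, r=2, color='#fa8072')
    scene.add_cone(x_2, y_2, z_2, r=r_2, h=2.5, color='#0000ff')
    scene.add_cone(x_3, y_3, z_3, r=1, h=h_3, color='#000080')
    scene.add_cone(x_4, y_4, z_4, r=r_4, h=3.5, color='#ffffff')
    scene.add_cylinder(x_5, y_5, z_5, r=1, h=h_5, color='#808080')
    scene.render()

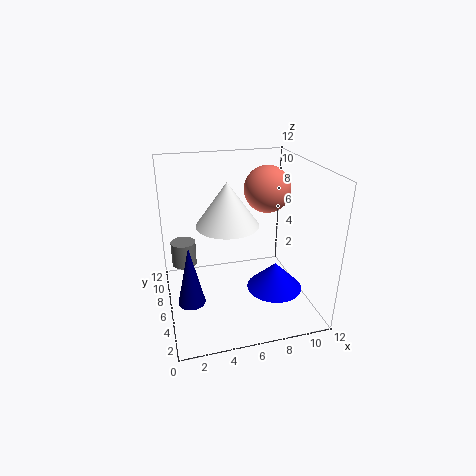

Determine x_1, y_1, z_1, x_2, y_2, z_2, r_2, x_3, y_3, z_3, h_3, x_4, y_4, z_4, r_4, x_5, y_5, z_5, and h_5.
x_1 = 9
y_1 = 7.5
z_1 = 9.5
x_2 = 9.5
y_2 = 6
z_2 = 0.5
r_2 = 2.5
x_3 = 1.5
y_3 = 2.5
z_3 = 3
h_3 = 4.5
x_4 = 5
y_4 = 5.5
z_4 = 7.5
r_4 = 2.5
x_5 = 1.5
y_5 = 6.5
z_5 = 4
h_5 = 2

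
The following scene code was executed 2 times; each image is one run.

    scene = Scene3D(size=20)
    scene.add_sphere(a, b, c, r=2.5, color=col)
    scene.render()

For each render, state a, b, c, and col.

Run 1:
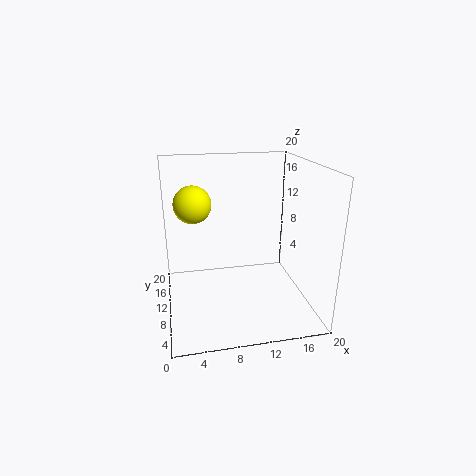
a = 4; b = 10.5; c = 15; col = 'yellow'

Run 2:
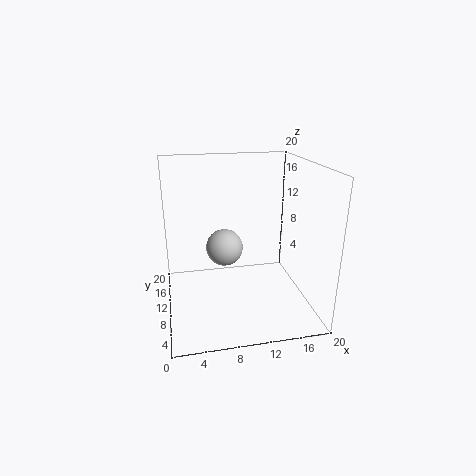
a = 8; b = 9.5; c = 9; col = 'lightgray'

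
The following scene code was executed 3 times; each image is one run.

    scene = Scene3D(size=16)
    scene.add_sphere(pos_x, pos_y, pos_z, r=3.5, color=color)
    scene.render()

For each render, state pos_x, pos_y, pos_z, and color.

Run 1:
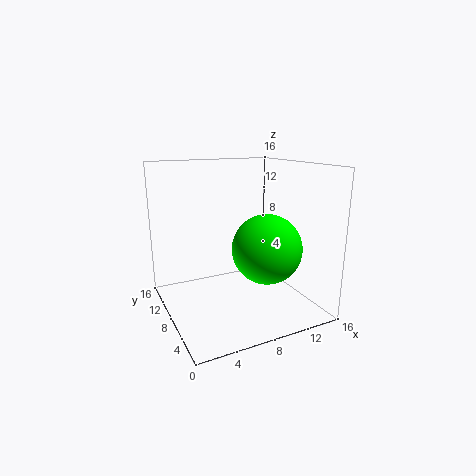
pos_x = 9, pos_y = 3.5, pos_z = 8, color = 'lime'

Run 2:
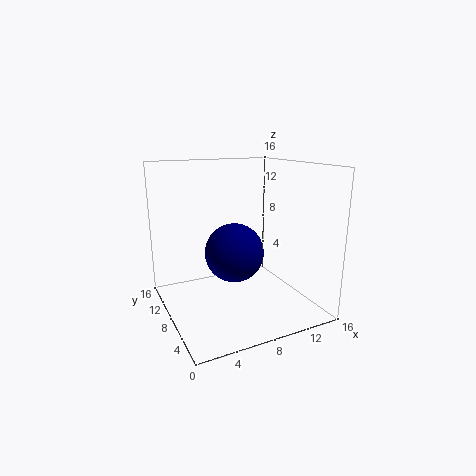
pos_x = 8.5, pos_y = 10, pos_z = 5.5, color = 'navy'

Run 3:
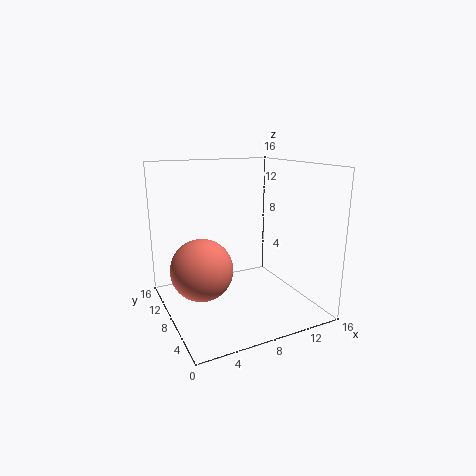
pos_x = 4, pos_y = 9, pos_z = 4.5, color = 'salmon'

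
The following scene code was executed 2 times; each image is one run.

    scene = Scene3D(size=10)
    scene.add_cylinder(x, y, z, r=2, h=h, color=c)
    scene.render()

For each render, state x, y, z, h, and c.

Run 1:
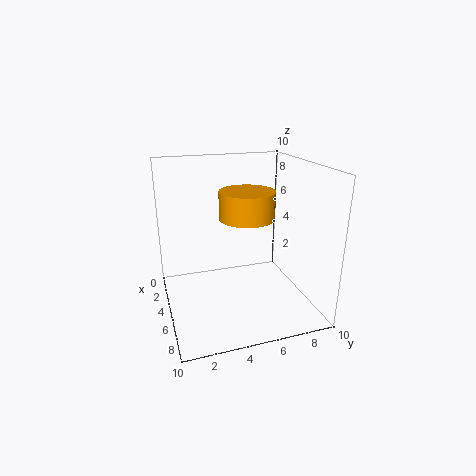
x = 4, y = 6, z = 6, h = 2, c = 'orange'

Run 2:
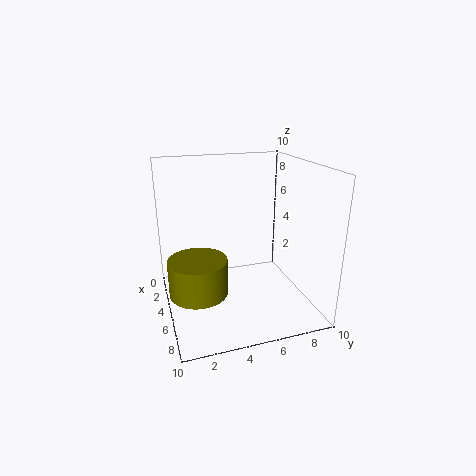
x = 5.5, y = 2, z = 1.5, h = 2.5, c = 'olive'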